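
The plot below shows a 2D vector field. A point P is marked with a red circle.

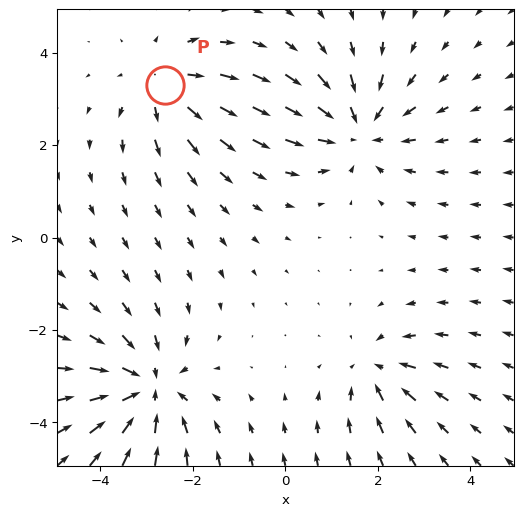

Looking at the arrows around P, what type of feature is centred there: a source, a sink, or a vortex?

source

At P (-2.6, 3.3) the arrows spread outward. Divergence about +4, curl ≈0 — positive divergence with near-zero curl is a source.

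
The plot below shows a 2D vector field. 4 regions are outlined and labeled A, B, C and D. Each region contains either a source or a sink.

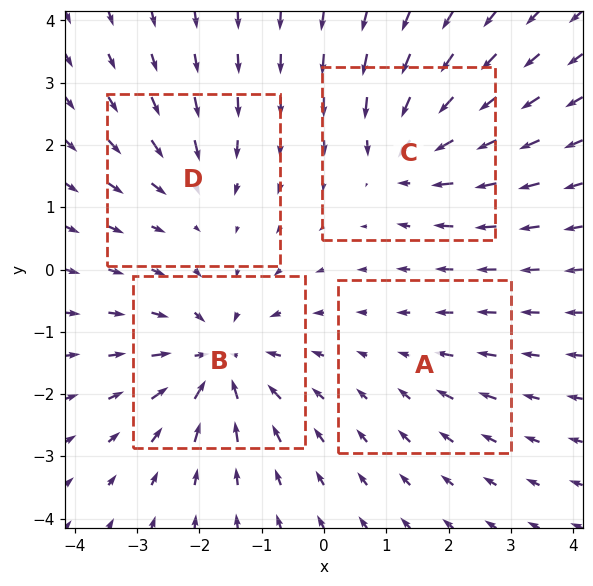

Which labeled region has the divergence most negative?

B

Divergence at each region's feature centre — A: about -2, B: about -8, C: about -6, D: about -4. Region B is most negative.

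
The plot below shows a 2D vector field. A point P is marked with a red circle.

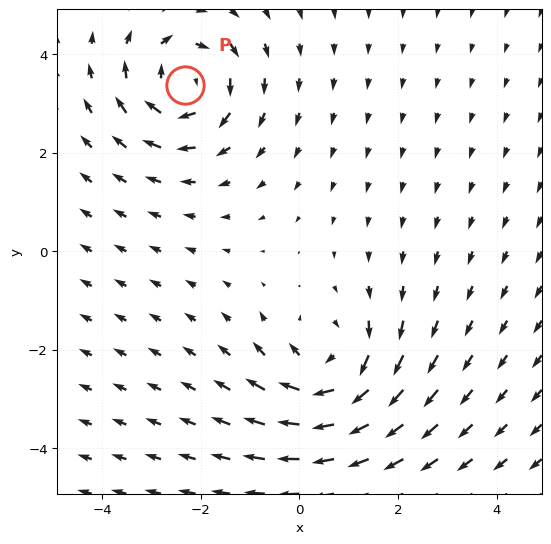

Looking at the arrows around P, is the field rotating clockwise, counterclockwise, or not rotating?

clockwise

Near P at (-2.3, 3.4) the arrows circulate clockwise. The curl (z-component) there is about -4; negative curl means clockwise rotation.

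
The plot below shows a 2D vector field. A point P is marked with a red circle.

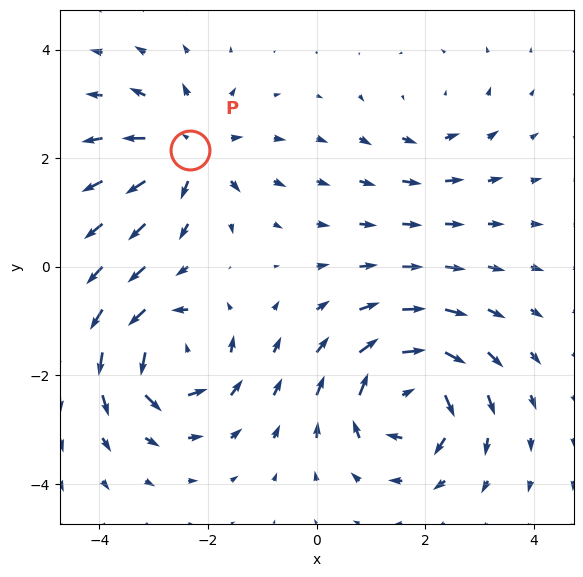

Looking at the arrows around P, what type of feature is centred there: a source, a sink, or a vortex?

At P (-2.3, 2.1) the arrows spread outward. Divergence about +5, curl ≈0 — positive divergence with near-zero curl is a source.

source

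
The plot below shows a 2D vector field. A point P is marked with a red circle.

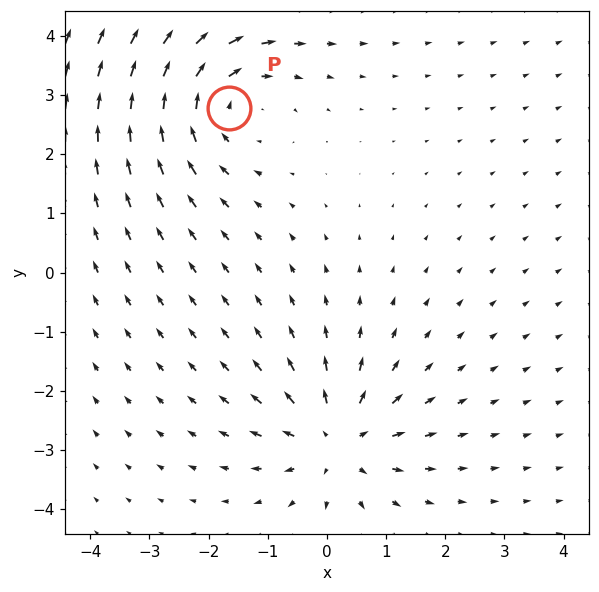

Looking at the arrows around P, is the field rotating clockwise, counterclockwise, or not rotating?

Near P at (-1.7, 2.8) the arrows circulate clockwise. The curl (z-component) there is about -4; negative curl means clockwise rotation.

clockwise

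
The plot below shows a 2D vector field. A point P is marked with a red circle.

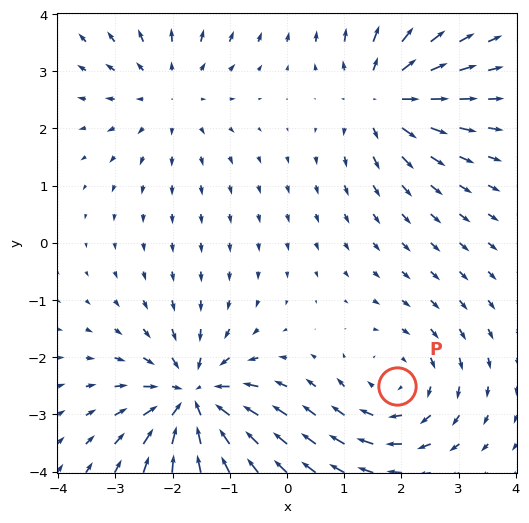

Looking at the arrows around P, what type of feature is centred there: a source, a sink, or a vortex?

vortex

At P (1.9, -2.5) the arrows circulate clockwise. Divergence ≈0, curl about -4 — near-zero divergence with nonzero curl is a vortex.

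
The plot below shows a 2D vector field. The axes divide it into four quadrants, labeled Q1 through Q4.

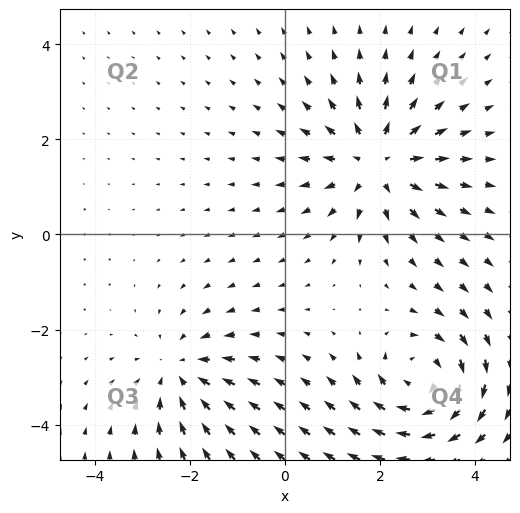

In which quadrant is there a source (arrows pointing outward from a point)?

The source sits at approximately (1.9, 1.5), which lies in quadrant Q1. The divergence there is about +4, positive as expected for a source.

Q1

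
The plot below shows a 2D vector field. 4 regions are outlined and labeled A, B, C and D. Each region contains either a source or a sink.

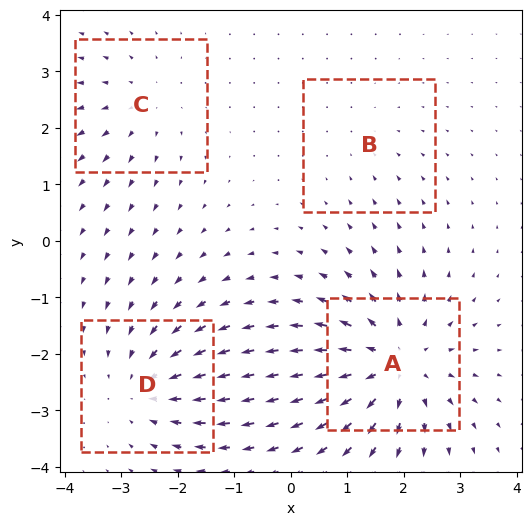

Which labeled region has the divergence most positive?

Divergence at each region's feature centre — A: about +6, B: about -2, C: about +3, D: about -4. Region A is most positive.

A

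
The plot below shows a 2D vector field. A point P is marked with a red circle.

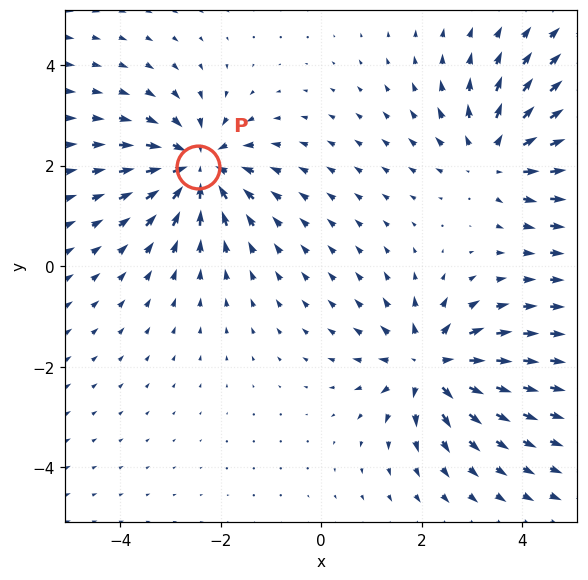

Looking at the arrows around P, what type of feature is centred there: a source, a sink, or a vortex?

sink

At P (-2.5, 2.0) the arrows converge inward. Divergence about -4, curl ≈0 — negative divergence with near-zero curl is a sink.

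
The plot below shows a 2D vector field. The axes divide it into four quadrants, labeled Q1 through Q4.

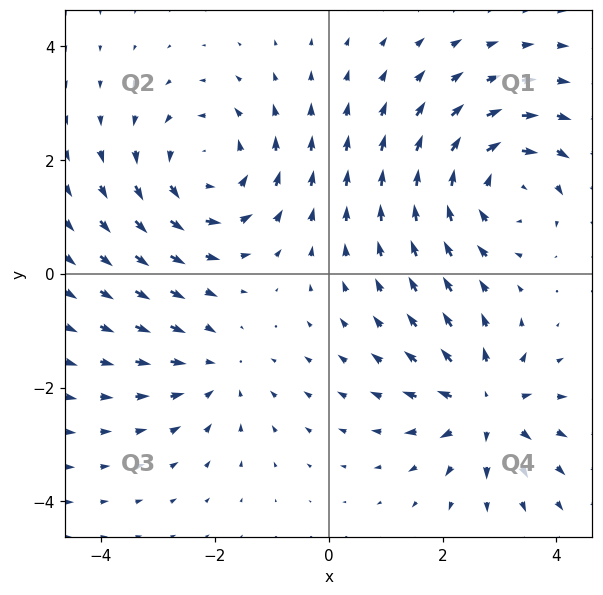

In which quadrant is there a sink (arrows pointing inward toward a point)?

The sink sits at approximately (-2.0, -1.7), which lies in quadrant Q3. The divergence there is about -3, negative as expected for a sink.

Q3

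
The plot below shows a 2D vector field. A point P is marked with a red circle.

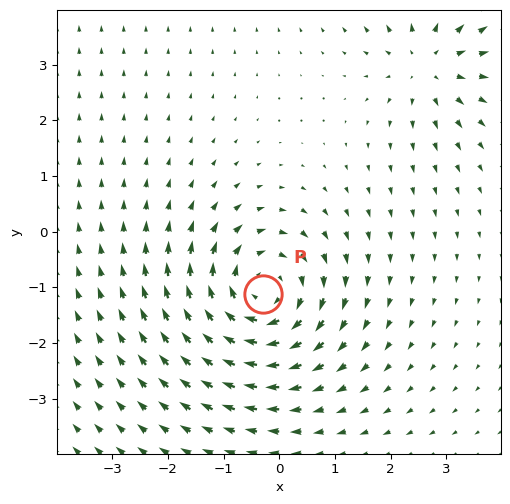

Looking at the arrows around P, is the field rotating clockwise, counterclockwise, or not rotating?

Near P at (-0.3, -1.1) the arrows circulate clockwise. The curl (z-component) there is about -5; negative curl means clockwise rotation.

clockwise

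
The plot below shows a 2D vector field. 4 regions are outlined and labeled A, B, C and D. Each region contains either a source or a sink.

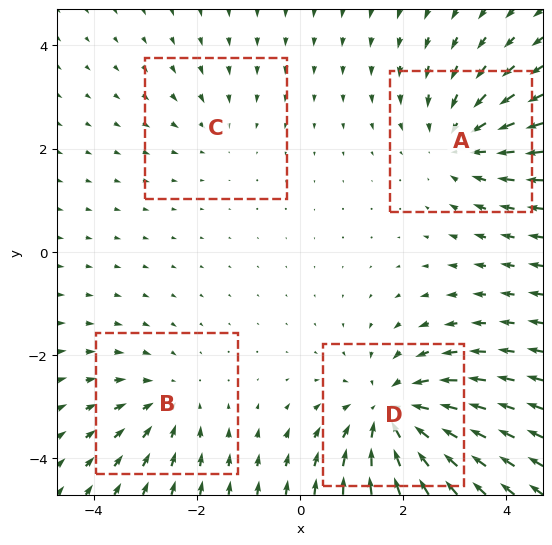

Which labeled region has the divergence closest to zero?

C

Divergence at each region's feature centre — A: about -4, B: about -3, C: about -2, D: about -6. Region C is closest to zero.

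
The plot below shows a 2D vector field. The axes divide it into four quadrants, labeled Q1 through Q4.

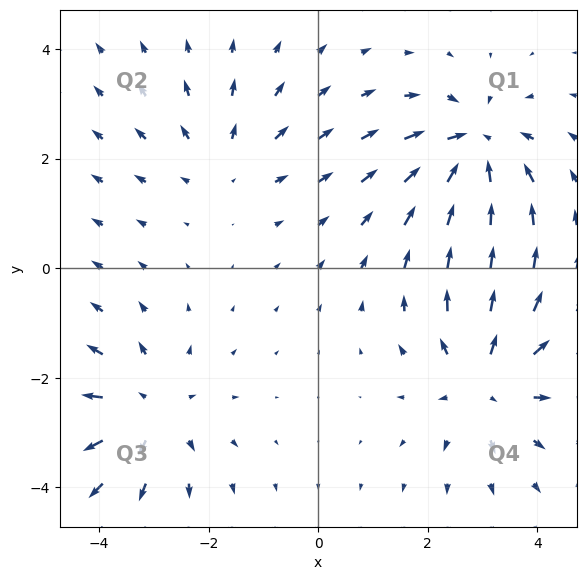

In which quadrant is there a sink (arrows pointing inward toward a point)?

The sink sits at approximately (2.8, 2.2), which lies in quadrant Q1. The divergence there is about -5, negative as expected for a sink.

Q1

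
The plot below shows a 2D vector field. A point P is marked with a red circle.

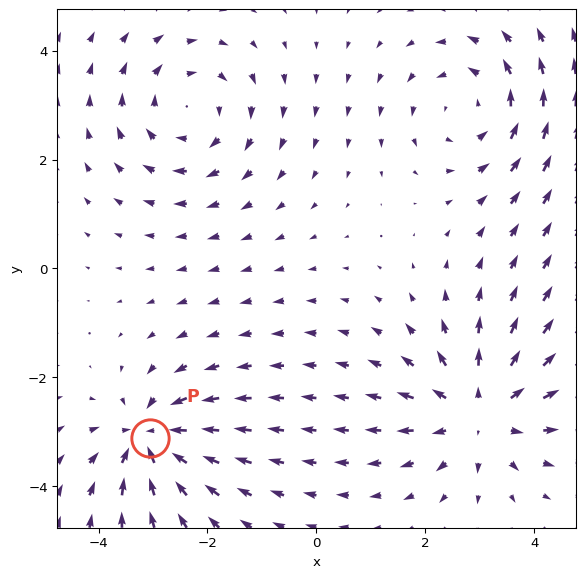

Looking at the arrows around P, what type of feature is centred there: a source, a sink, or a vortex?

sink

At P (-3.1, -3.1) the arrows converge inward. Divergence about -4, curl ≈0 — negative divergence with near-zero curl is a sink.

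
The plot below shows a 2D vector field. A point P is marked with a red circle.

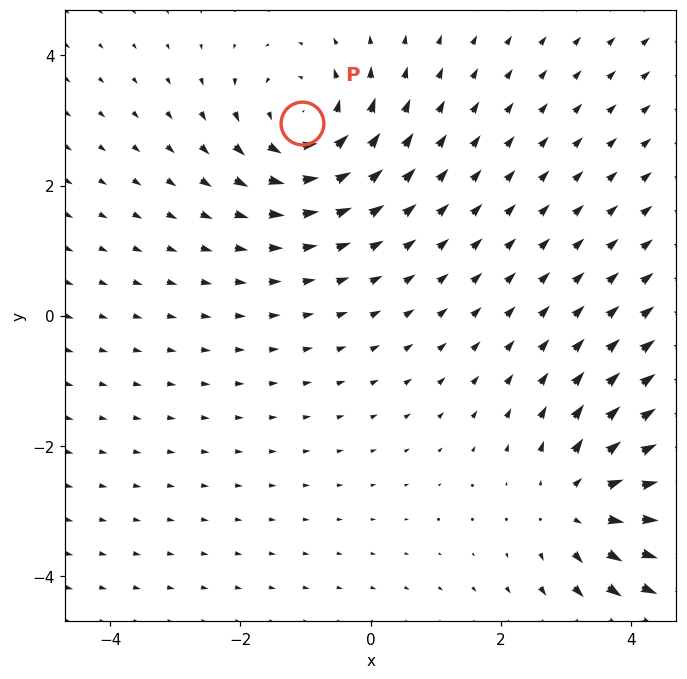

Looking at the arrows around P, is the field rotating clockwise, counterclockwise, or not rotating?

Near P at (-1.1, 3.0) the arrows circulate counterclockwise. The curl (z-component) there is about +4; positive curl means counterclockwise rotation.

counterclockwise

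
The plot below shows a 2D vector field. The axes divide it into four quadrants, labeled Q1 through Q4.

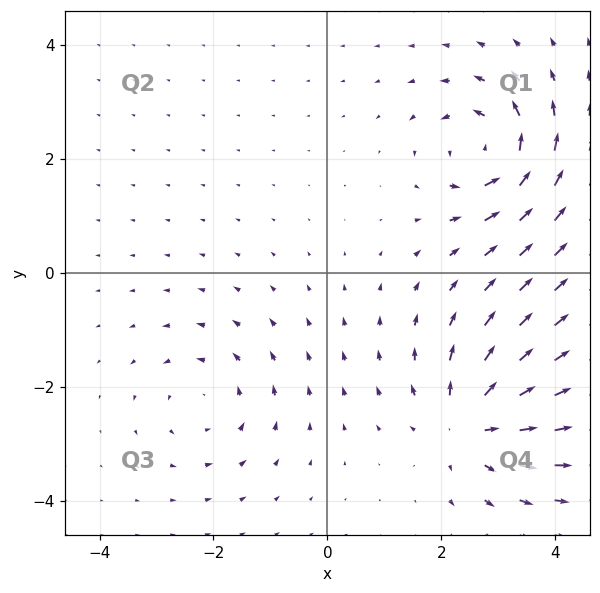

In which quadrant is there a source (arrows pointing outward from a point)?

Q4

The source sits at approximately (2.5, -2.7), which lies in quadrant Q4. The divergence there is about +5, positive as expected for a source.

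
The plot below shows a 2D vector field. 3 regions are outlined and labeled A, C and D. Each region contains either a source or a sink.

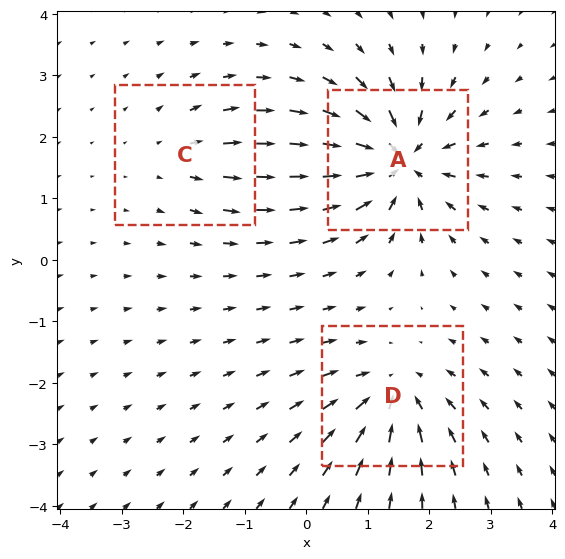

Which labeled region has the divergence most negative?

A

Divergence at each region's feature centre — A: about -6, C: about +2, D: about -4. Region A is most negative.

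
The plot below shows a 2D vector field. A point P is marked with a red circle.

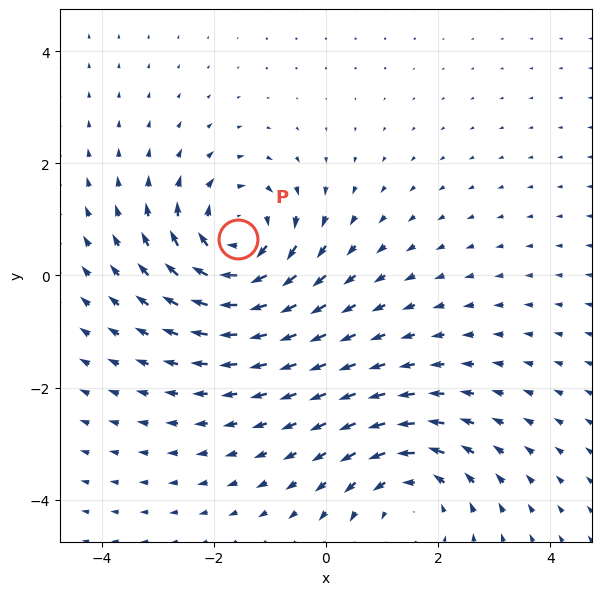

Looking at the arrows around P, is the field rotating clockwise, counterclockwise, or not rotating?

clockwise

Near P at (-1.6, 0.6) the arrows circulate clockwise. The curl (z-component) there is about -4; negative curl means clockwise rotation.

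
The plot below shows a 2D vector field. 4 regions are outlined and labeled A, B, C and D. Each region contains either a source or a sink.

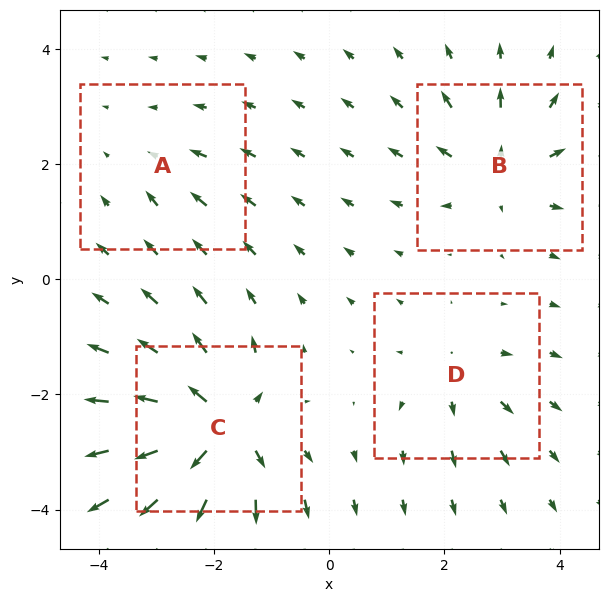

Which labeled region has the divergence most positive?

C

Divergence at each region's feature centre — A: about -2, B: about +5, C: about +9, D: about +4. Region C is most positive.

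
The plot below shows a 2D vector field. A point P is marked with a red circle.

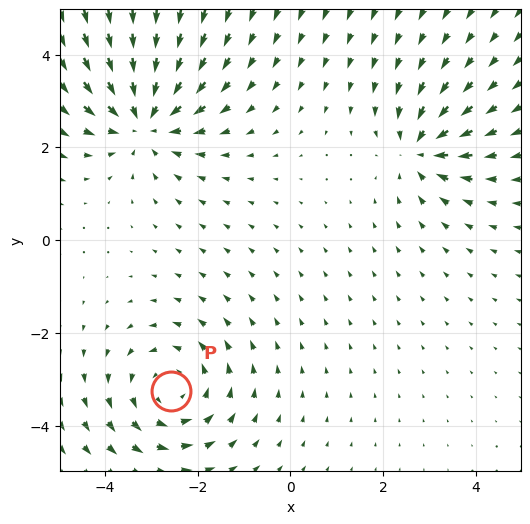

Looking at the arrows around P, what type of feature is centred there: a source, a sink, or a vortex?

vortex

At P (-2.6, -3.2) the arrows circulate counterclockwise. Divergence ≈0, curl about +3 — near-zero divergence with nonzero curl is a vortex.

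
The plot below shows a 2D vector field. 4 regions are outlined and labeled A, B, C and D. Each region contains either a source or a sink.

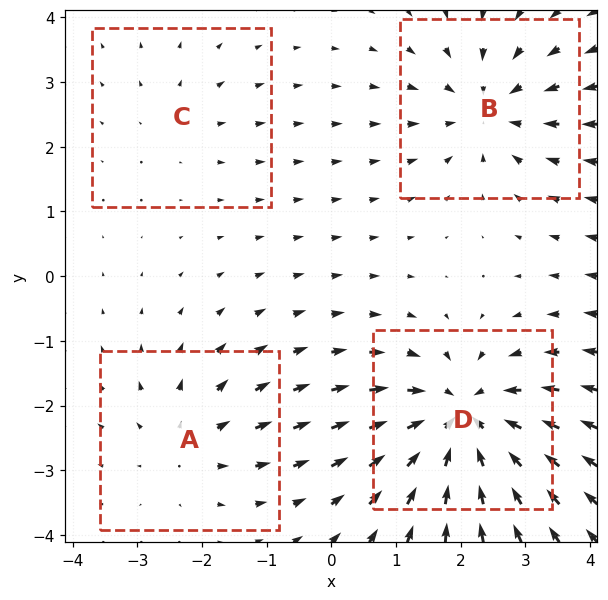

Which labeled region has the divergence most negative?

Divergence at each region's feature centre — A: about +3, B: about -5, C: about +2, D: about -7. Region D is most negative.

D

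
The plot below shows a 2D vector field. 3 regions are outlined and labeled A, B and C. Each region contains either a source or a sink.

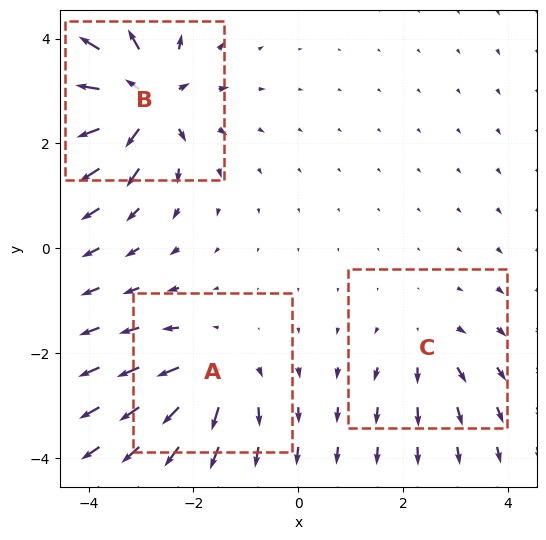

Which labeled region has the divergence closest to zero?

C

Divergence at each region's feature centre — A: about +4, B: about +6, C: about +2. Region C is closest to zero.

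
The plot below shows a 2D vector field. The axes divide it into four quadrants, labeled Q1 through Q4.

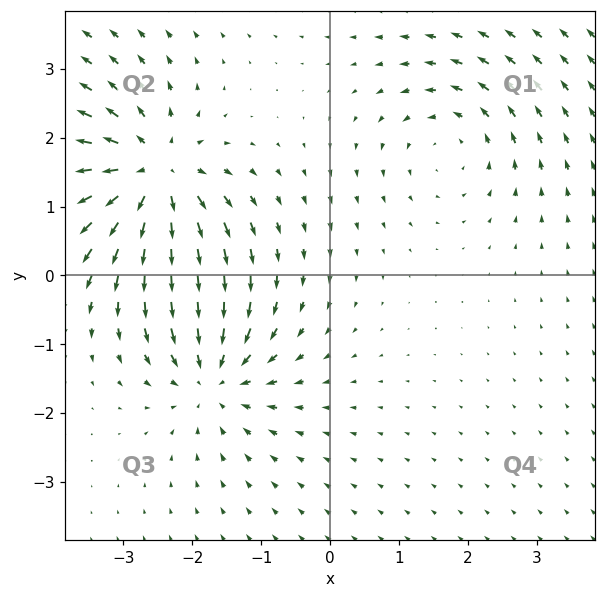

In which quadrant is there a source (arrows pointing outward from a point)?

Q2

The source sits at approximately (-2.6, 1.5), which lies in quadrant Q2. The divergence there is about +6, positive as expected for a source.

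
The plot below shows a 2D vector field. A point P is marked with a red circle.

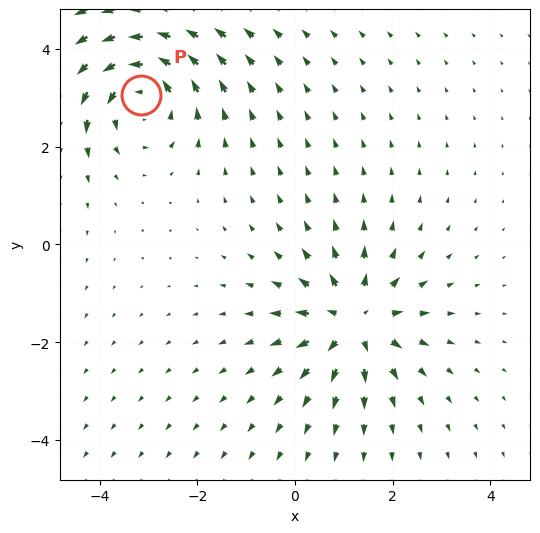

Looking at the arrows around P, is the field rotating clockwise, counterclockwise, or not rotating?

Near P at (-3.2, 3.1) the arrows circulate counterclockwise. The curl (z-component) there is about +3; positive curl means counterclockwise rotation.

counterclockwise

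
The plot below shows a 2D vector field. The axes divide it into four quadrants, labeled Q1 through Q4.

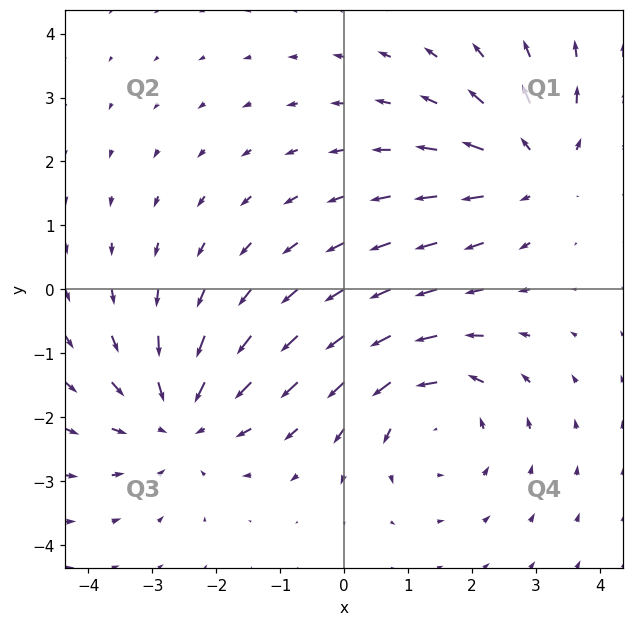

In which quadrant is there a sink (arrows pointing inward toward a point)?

Q3

The sink sits at approximately (-2.6, -2.0), which lies in quadrant Q3. The divergence there is about -3, negative as expected for a sink.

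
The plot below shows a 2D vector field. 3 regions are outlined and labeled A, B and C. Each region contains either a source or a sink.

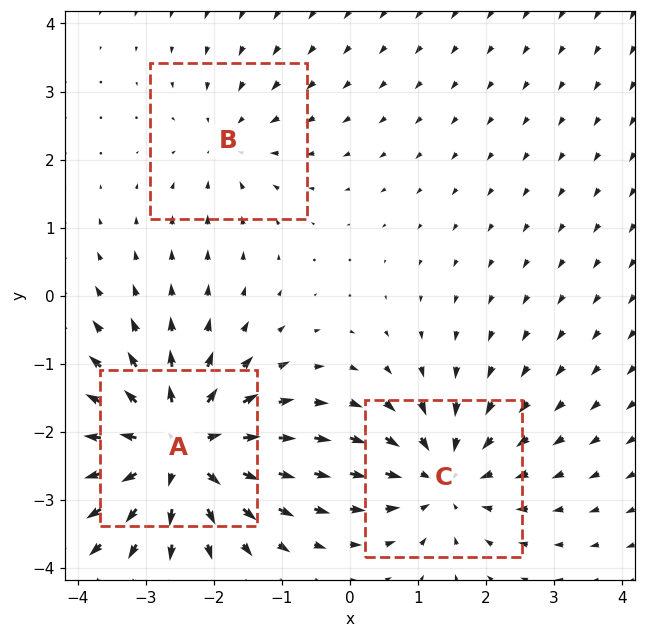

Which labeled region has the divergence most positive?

A

Divergence at each region's feature centre — A: about +5, B: about -2, C: about -4. Region A is most positive.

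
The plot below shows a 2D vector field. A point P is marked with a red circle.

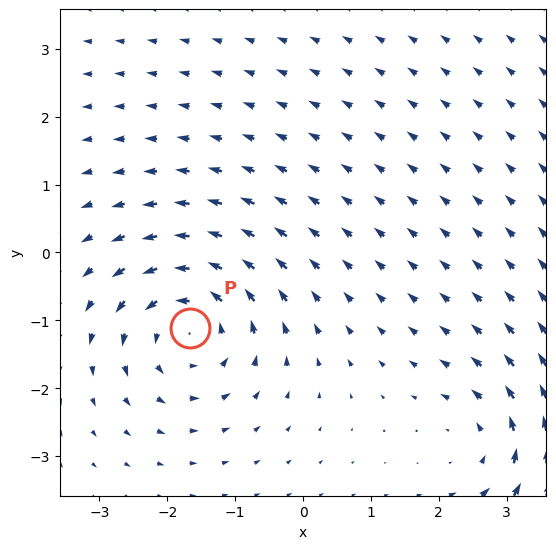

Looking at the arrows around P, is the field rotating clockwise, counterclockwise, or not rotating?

counterclockwise

Near P at (-1.7, -1.1) the arrows circulate counterclockwise. The curl (z-component) there is about +5; positive curl means counterclockwise rotation.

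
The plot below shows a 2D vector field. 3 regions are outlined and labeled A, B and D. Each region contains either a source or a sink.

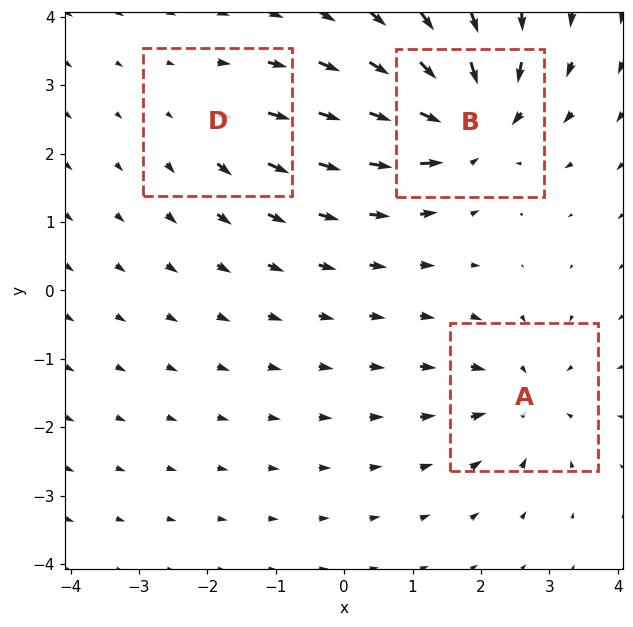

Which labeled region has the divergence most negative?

B

Divergence at each region's feature centre — A: about -4, B: about -6, D: about +2. Region B is most negative.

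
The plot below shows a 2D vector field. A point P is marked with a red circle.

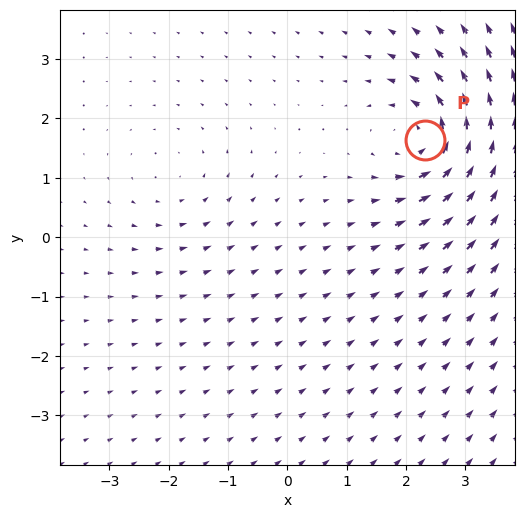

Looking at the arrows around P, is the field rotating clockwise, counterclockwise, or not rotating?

counterclockwise

Near P at (2.3, 1.6) the arrows circulate counterclockwise. The curl (z-component) there is about +6; positive curl means counterclockwise rotation.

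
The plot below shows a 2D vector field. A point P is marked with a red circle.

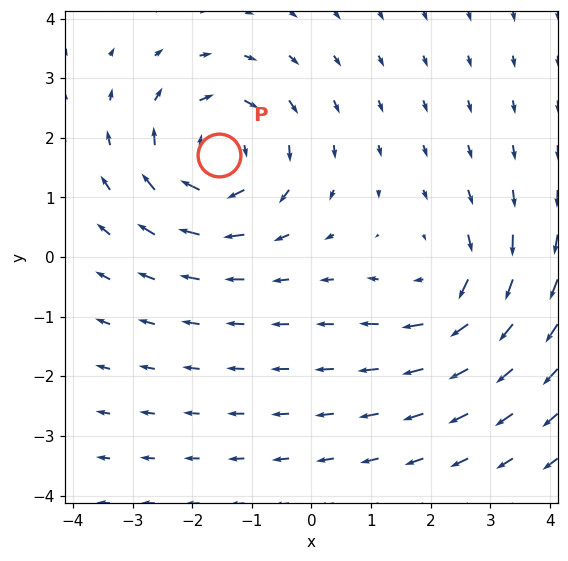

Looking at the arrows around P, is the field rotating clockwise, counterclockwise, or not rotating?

clockwise

Near P at (-1.6, 1.7) the arrows circulate clockwise. The curl (z-component) there is about -4; negative curl means clockwise rotation.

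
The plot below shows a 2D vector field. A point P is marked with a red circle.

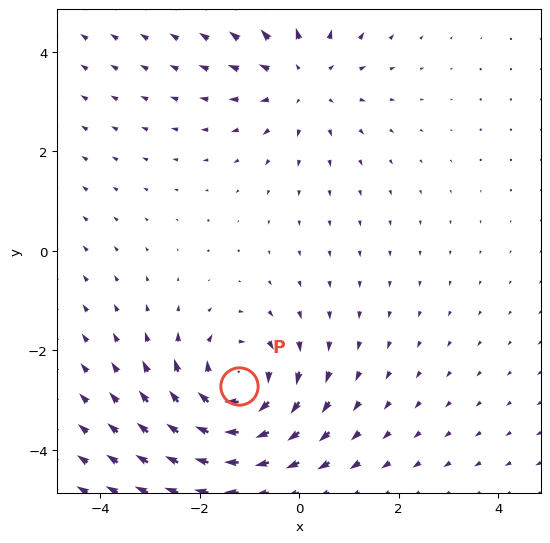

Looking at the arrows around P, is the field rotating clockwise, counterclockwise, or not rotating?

Near P at (-1.2, -2.7) the arrows circulate clockwise. The curl (z-component) there is about -5; negative curl means clockwise rotation.

clockwise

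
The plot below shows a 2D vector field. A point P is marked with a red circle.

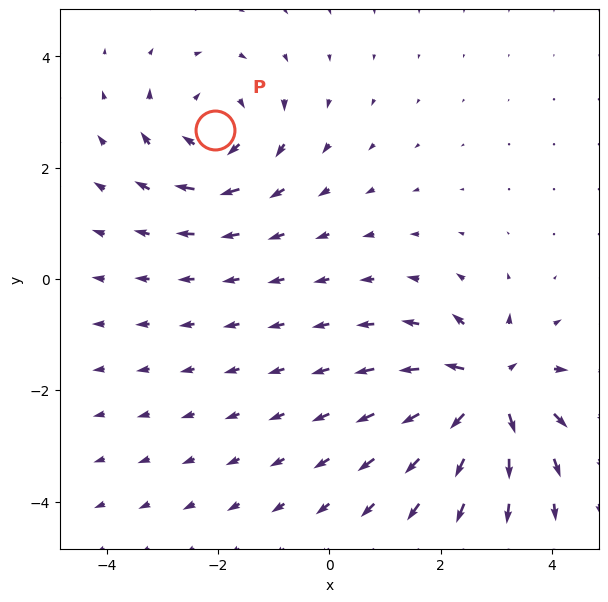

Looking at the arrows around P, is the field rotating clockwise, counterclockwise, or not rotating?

Near P at (-2.1, 2.7) the arrows circulate clockwise. The curl (z-component) there is about -4; negative curl means clockwise rotation.

clockwise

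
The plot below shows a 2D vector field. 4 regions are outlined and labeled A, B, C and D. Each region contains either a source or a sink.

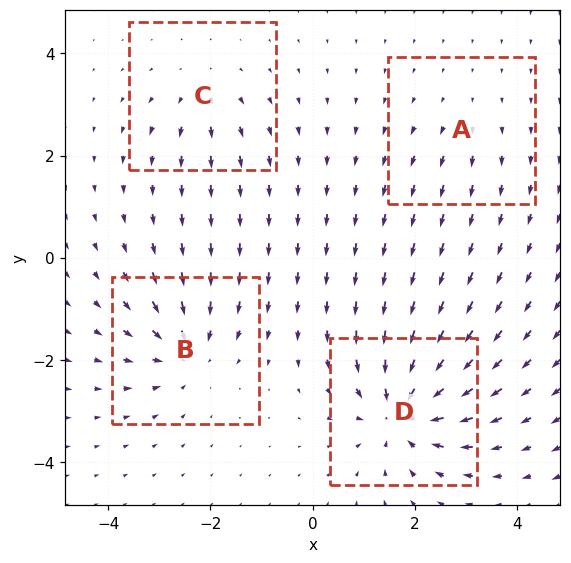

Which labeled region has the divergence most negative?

Divergence at each region's feature centre — A: about +2, B: about -6, C: about +4, D: about -8. Region D is most negative.

D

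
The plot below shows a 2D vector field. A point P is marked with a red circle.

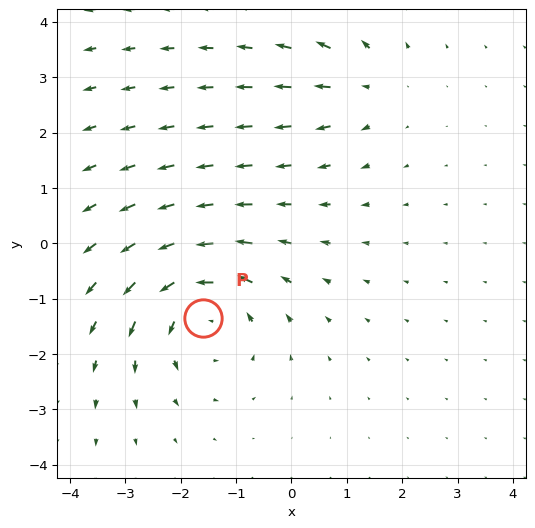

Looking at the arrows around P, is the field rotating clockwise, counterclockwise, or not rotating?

Near P at (-1.6, -1.3) the arrows circulate counterclockwise. The curl (z-component) there is about +4; positive curl means counterclockwise rotation.

counterclockwise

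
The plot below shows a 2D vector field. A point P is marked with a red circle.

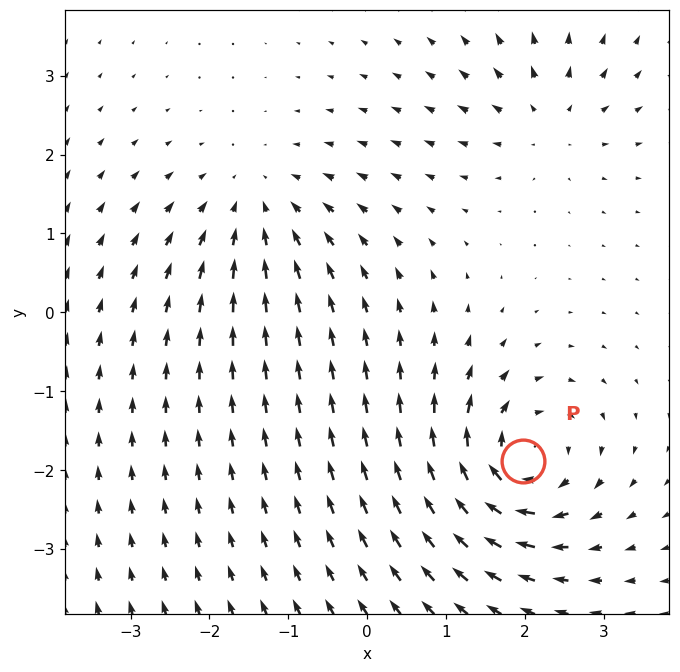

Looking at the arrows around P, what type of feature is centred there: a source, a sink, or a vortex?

At P (2.0, -1.9) the arrows circulate clockwise. Divergence ≈0, curl about -7 — near-zero divergence with nonzero curl is a vortex.

vortex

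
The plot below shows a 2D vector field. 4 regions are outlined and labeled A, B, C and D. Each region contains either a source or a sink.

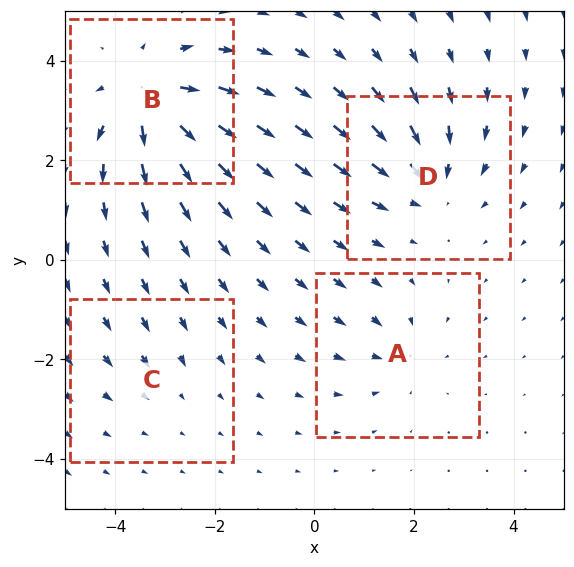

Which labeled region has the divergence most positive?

Divergence at each region's feature centre — A: about -3, B: about +7, C: about -2, D: about -5. Region B is most positive.

B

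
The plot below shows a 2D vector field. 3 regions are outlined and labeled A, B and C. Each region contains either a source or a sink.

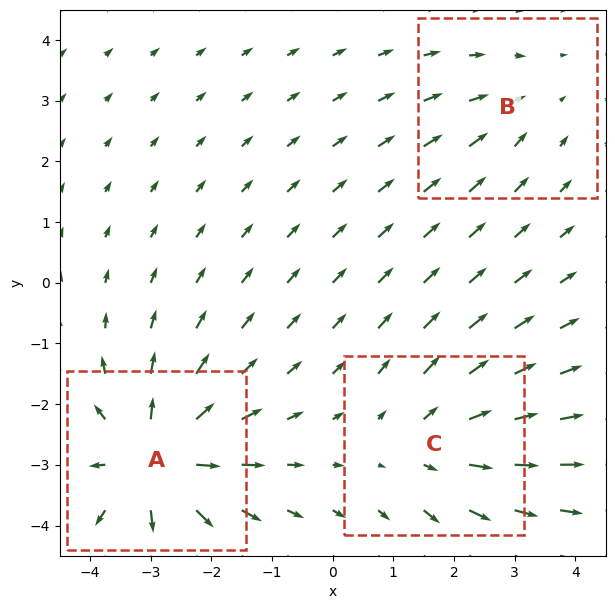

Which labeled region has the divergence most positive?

A

Divergence at each region's feature centre — A: about +5, B: about -2, C: about +3. Region A is most positive.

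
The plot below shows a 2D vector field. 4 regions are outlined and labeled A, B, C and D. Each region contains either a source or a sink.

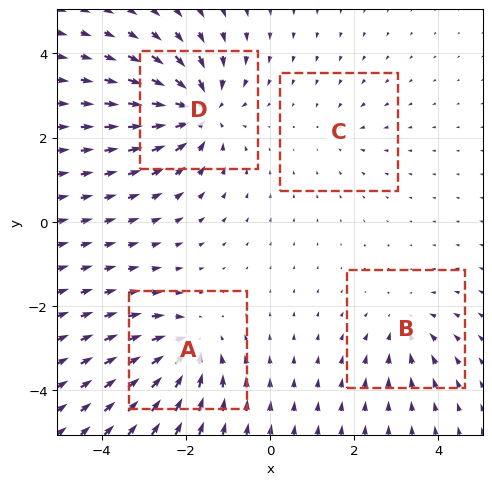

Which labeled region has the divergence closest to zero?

Divergence at each region's feature centre — A: about -5, B: about -3, C: about -2, D: about -7. Region C is closest to zero.

C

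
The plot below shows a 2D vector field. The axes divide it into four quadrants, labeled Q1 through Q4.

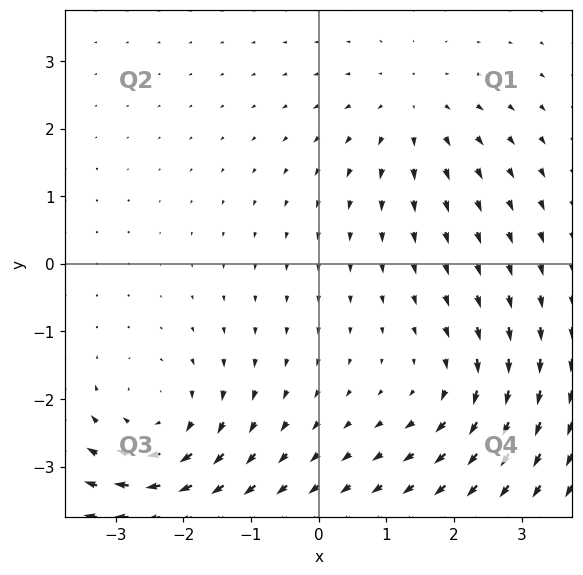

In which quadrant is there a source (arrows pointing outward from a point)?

Q1

The source sits at approximately (1.4, 2.3), which lies in quadrant Q1. The divergence there is about +3, positive as expected for a source.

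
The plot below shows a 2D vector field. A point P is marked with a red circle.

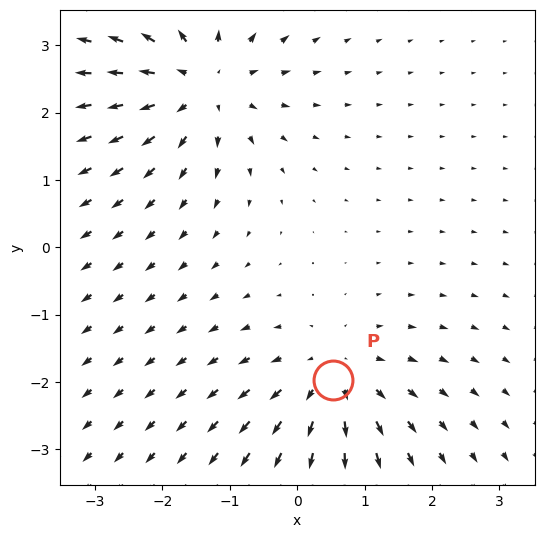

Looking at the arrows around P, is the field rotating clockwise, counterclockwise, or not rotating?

Near P at (0.5, -2.0) the arrows show no circulation. The curl there is ≈0.

not rotating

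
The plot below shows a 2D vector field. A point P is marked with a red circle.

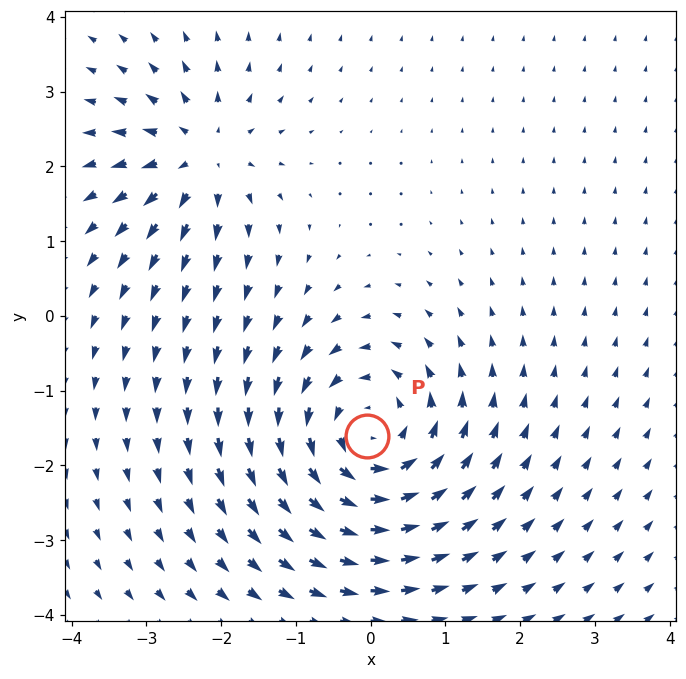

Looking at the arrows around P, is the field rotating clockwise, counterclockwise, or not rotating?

Near P at (-0.0, -1.6) the arrows circulate counterclockwise. The curl (z-component) there is about +4; positive curl means counterclockwise rotation.

counterclockwise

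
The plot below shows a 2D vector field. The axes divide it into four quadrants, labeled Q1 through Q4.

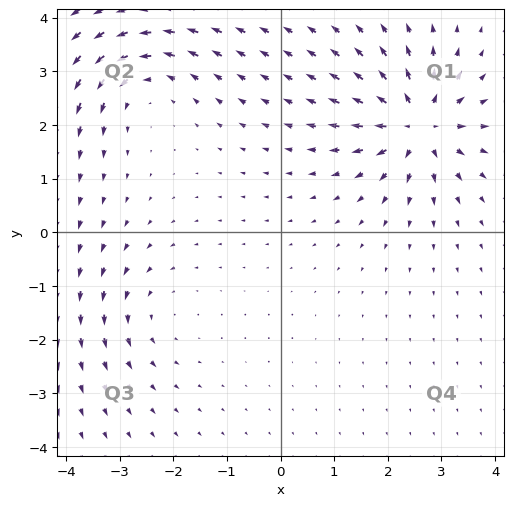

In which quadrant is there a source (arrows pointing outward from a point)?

The source sits at approximately (2.6, 2.0), which lies in quadrant Q1. The divergence there is about +6, positive as expected for a source.

Q1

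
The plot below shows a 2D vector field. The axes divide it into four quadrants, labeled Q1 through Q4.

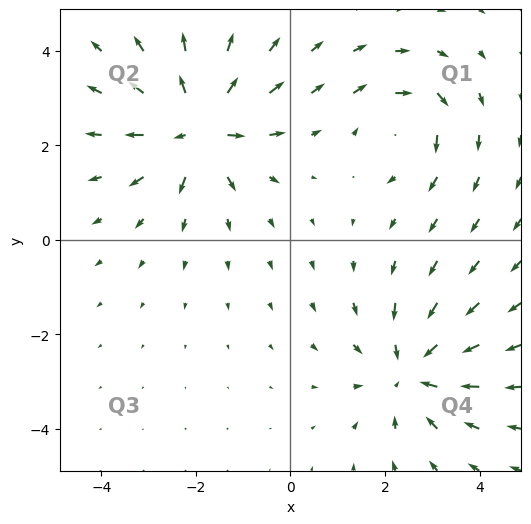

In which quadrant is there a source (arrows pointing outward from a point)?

The source sits at approximately (-2.0, 2.4), which lies in quadrant Q2. The divergence there is about +5, positive as expected for a source.

Q2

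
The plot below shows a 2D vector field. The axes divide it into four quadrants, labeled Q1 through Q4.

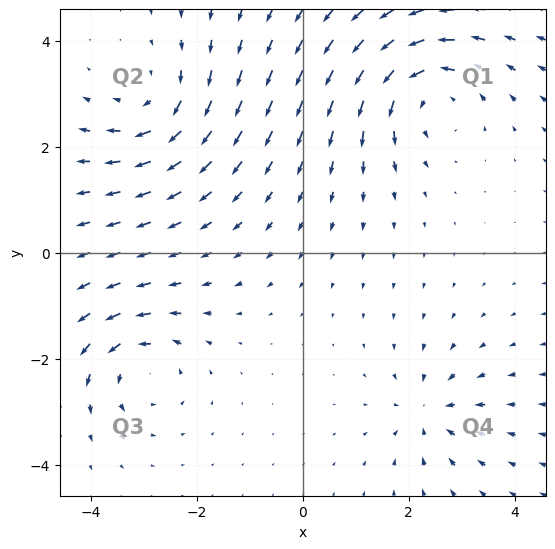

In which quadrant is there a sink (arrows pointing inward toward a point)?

The sink sits at approximately (2.4, -3.0), which lies in quadrant Q4. The divergence there is about -4, negative as expected for a sink.

Q4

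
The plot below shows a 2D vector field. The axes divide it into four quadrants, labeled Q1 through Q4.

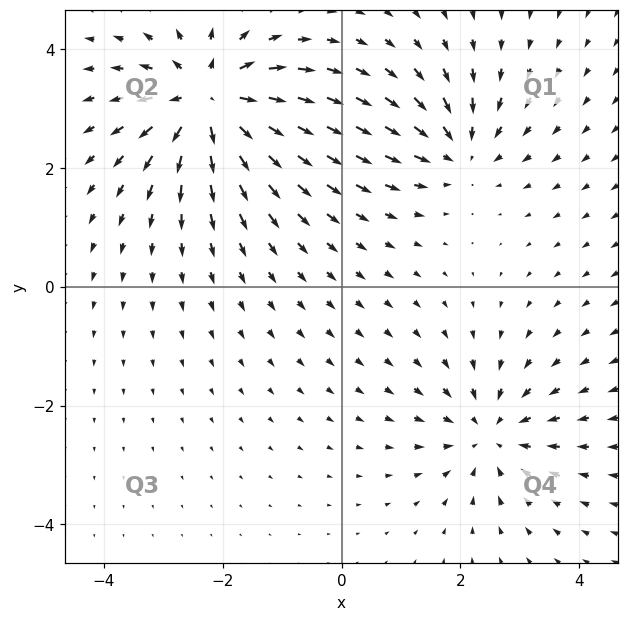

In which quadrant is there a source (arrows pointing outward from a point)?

The source sits at approximately (-2.2, 3.1), which lies in quadrant Q2. The divergence there is about +6, positive as expected for a source.

Q2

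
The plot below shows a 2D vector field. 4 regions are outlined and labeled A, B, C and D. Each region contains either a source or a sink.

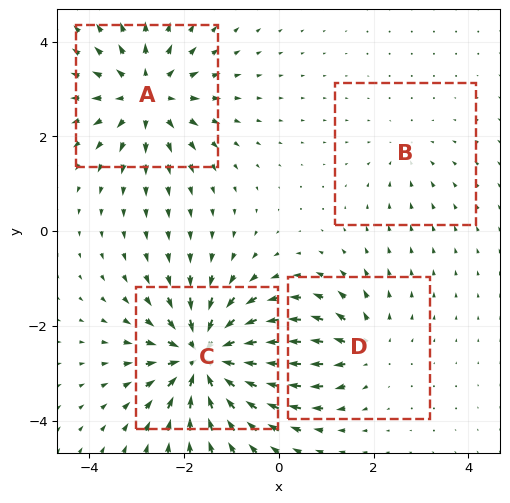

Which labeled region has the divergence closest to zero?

B

Divergence at each region's feature centre — A: about +5, B: about -2, C: about -8, D: about +4. Region B is closest to zero.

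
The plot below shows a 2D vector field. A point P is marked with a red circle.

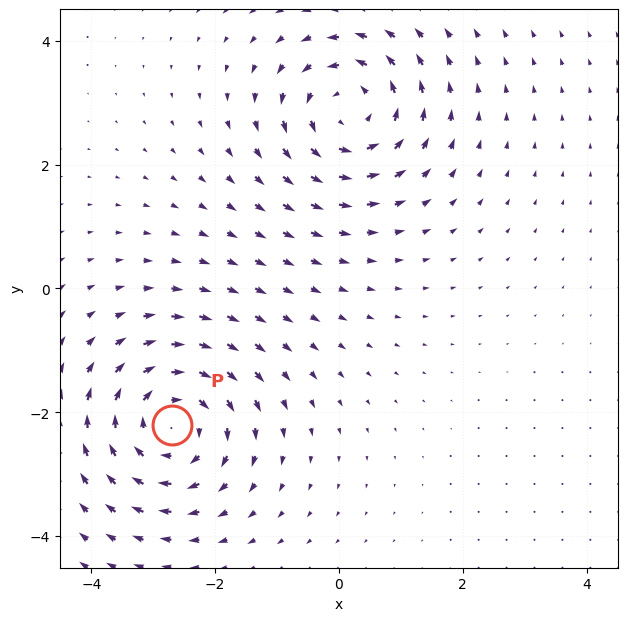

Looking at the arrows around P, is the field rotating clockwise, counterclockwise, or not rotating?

Near P at (-2.7, -2.2) the arrows circulate clockwise. The curl (z-component) there is about -5; negative curl means clockwise rotation.

clockwise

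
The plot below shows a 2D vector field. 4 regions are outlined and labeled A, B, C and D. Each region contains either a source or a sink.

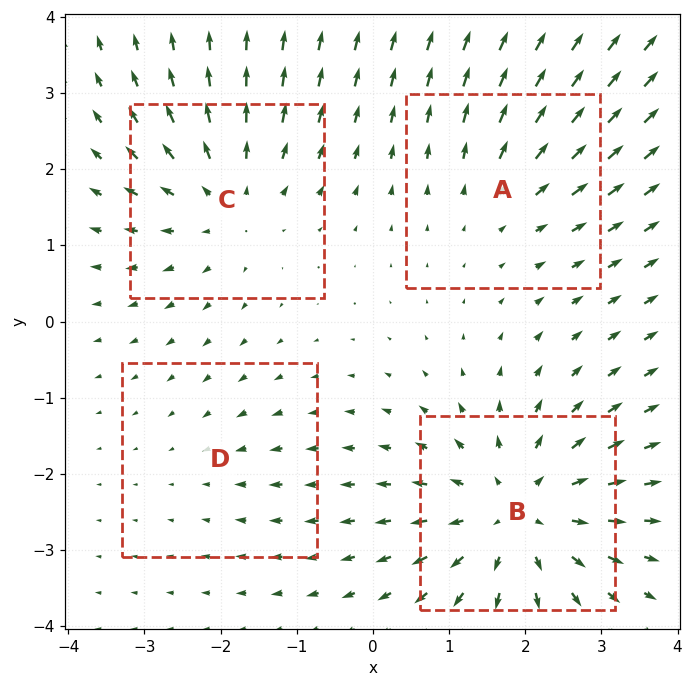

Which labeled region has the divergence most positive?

B

Divergence at each region's feature centre — A: about +3, B: about +6, C: about +4, D: about -2. Region B is most positive.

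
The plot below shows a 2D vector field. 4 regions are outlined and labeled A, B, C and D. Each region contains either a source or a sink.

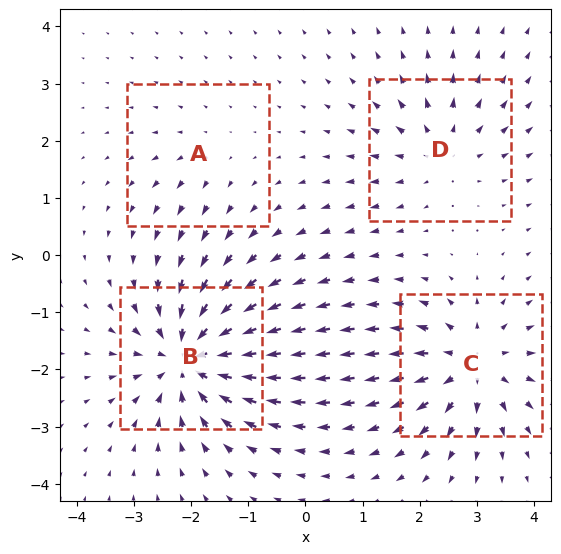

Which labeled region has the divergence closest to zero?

A

Divergence at each region's feature centre — A: about +2, B: about -8, C: about +6, D: about +4. Region A is closest to zero.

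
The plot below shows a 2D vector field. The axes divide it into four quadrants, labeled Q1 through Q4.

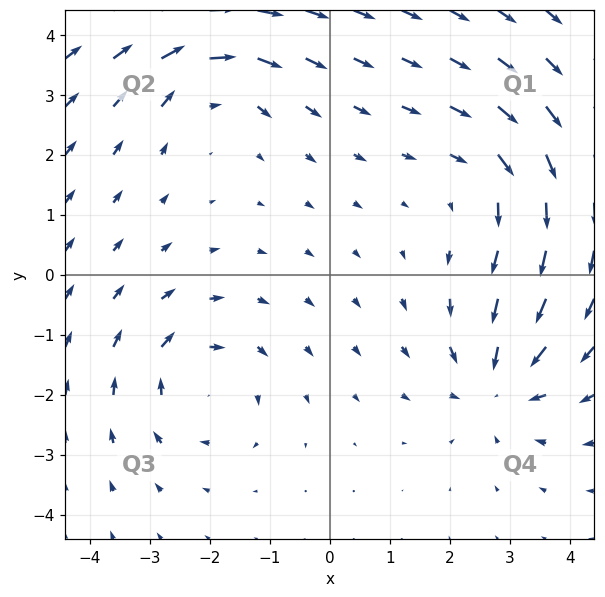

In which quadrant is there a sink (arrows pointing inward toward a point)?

The sink sits at approximately (2.8, -1.8), which lies in quadrant Q4. The divergence there is about -5, negative as expected for a sink.

Q4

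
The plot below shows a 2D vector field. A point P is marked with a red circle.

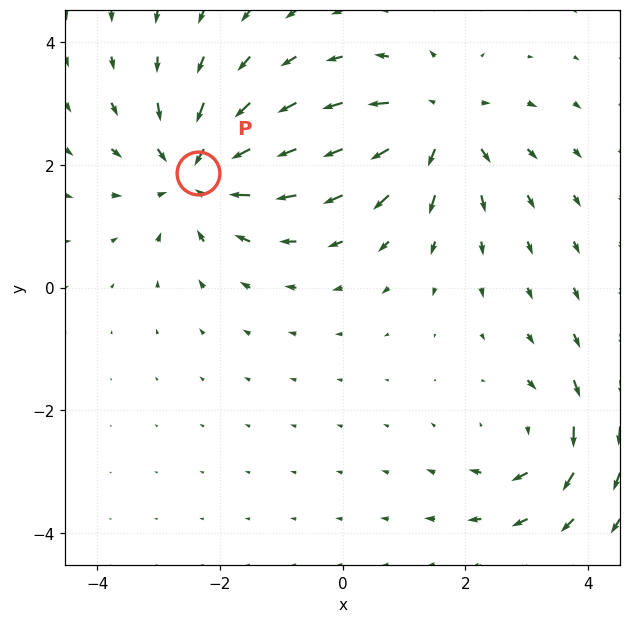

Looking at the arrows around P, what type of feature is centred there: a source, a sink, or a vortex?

At P (-2.4, 1.9) the arrows converge inward. Divergence about -4, curl ≈0 — negative divergence with near-zero curl is a sink.

sink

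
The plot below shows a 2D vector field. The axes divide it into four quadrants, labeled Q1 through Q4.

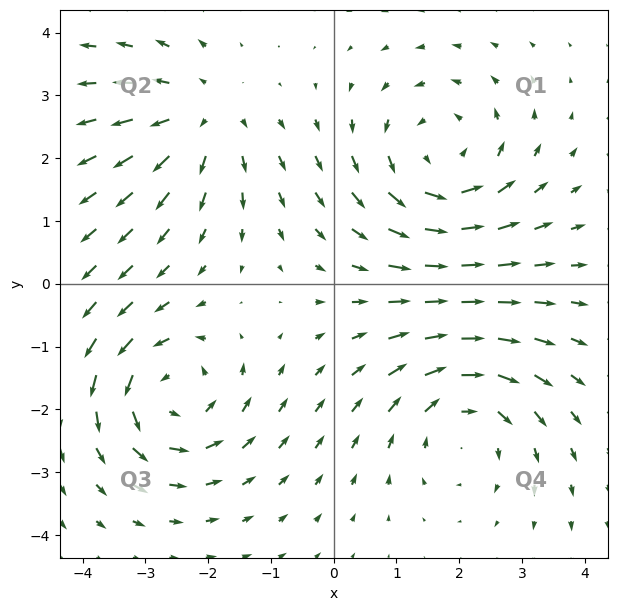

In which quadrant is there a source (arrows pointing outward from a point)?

Q2

The source sits at approximately (-2.1, 2.7), which lies in quadrant Q2. The divergence there is about +3, positive as expected for a source.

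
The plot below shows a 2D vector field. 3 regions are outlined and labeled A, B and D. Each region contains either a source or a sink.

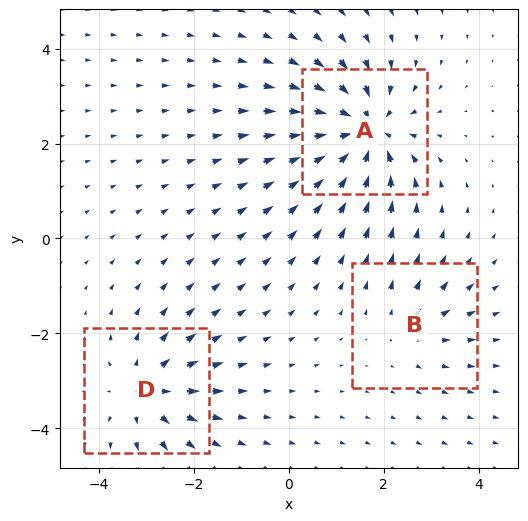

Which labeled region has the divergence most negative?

A

Divergence at each region's feature centre — A: about -6, B: about +2, D: about +4. Region A is most negative.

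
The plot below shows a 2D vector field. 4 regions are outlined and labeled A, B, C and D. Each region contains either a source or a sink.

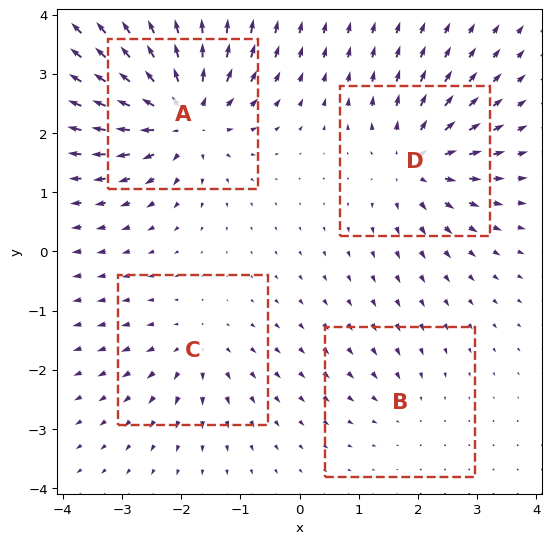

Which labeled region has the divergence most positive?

A

Divergence at each region's feature centre — A: about +8, B: about -2, C: about +4, D: about +6. Region A is most positive.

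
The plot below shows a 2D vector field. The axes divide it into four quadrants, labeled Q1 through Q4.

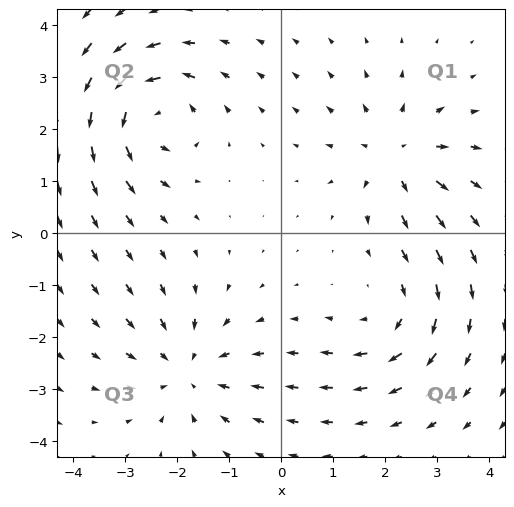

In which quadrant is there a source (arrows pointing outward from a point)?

The source sits at approximately (2.2, 1.5), which lies in quadrant Q1. The divergence there is about +5, positive as expected for a source.

Q1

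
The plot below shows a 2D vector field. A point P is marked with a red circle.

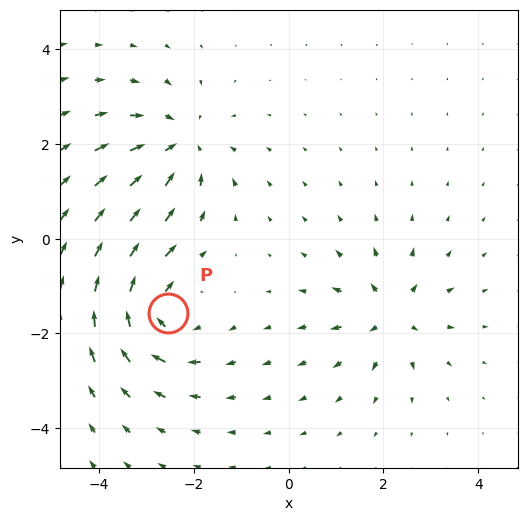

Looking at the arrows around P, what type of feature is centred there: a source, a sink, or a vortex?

At P (-2.6, -1.6) the arrows circulate clockwise. Divergence ≈0, curl about -5 — near-zero divergence with nonzero curl is a vortex.

vortex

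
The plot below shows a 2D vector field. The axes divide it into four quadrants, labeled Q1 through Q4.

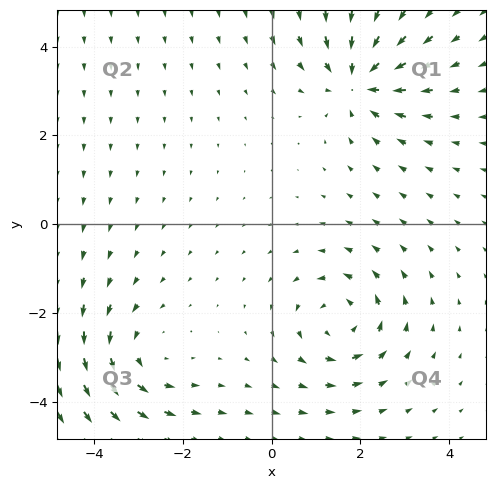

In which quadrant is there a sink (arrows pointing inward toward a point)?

The sink sits at approximately (2.0, 3.2), which lies in quadrant Q1. The divergence there is about -6, negative as expected for a sink.

Q1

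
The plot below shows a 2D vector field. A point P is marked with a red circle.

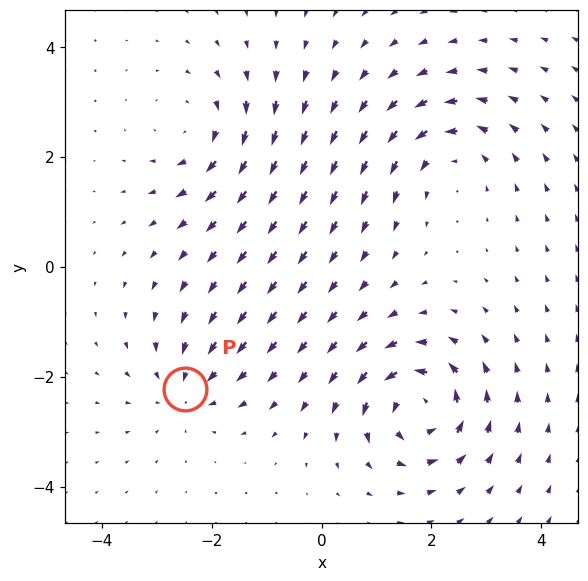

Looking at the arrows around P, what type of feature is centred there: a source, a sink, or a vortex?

sink

At P (-2.5, -2.2) the arrows converge inward. Divergence about -3, curl ≈0 — negative divergence with near-zero curl is a sink.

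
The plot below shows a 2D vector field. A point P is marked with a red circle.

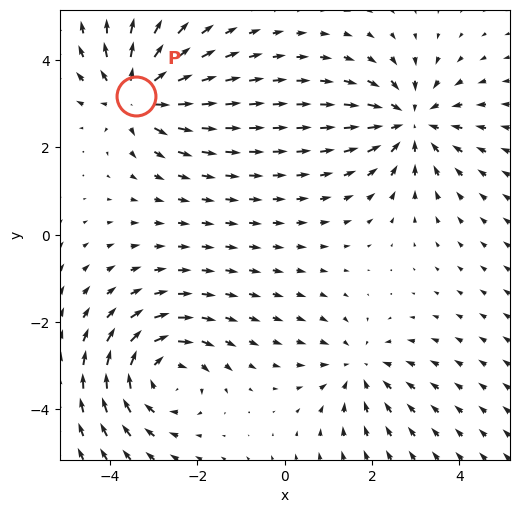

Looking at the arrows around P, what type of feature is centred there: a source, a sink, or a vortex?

At P (-3.4, 3.2) the arrows spread outward. Divergence about +5, curl ≈0 — positive divergence with near-zero curl is a source.

source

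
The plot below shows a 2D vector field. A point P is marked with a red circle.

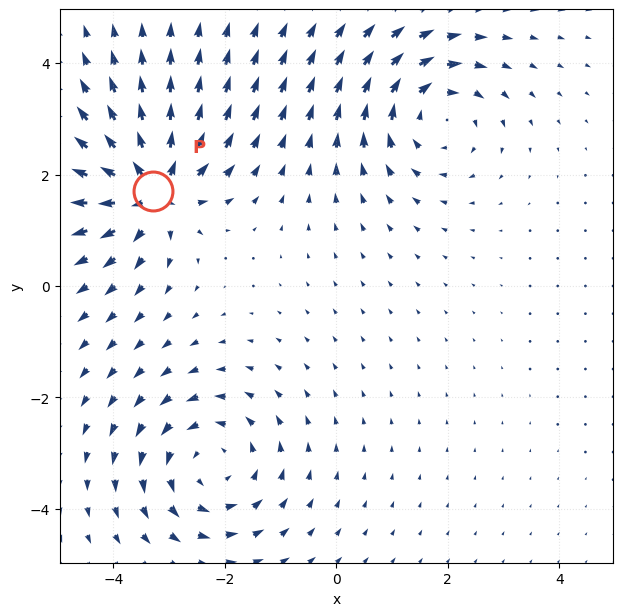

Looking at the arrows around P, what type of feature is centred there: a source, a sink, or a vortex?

At P (-3.3, 1.7) the arrows spread outward. Divergence about +6, curl ≈0 — positive divergence with near-zero curl is a source.

source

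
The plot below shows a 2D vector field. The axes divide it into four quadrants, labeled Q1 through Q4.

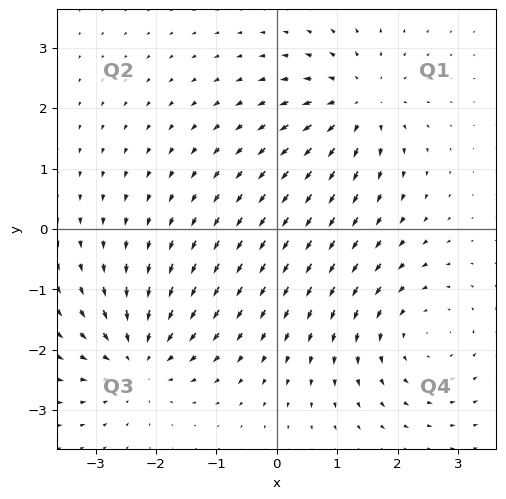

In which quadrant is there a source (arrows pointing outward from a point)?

The source sits at approximately (1.4, 2.1), which lies in quadrant Q1. The divergence there is about +4, positive as expected for a source.

Q1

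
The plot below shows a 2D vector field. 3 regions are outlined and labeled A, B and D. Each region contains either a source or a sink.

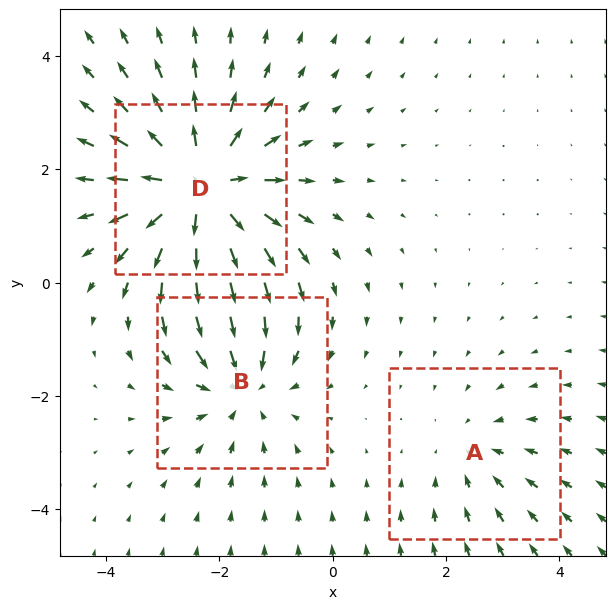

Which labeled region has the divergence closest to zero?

Divergence at each region's feature centre — A: about -2, B: about -3, D: about +4. Region A is closest to zero.

A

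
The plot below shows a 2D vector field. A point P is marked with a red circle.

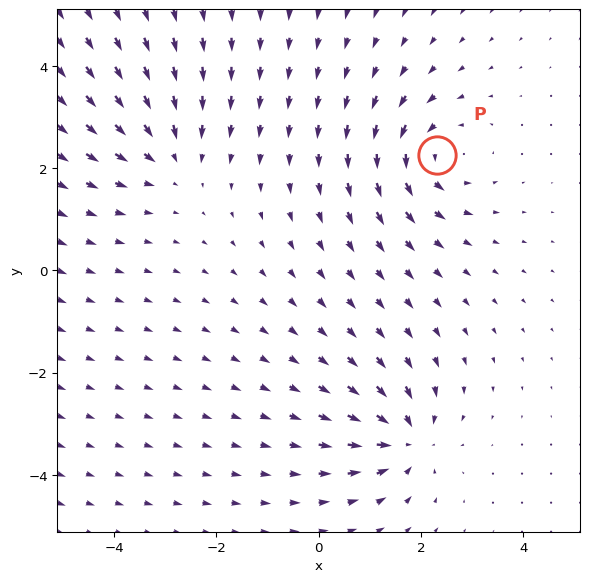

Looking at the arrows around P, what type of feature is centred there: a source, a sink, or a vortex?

vortex

At P (2.3, 2.2) the arrows circulate counterclockwise. Divergence ≈0, curl about +5 — near-zero divergence with nonzero curl is a vortex.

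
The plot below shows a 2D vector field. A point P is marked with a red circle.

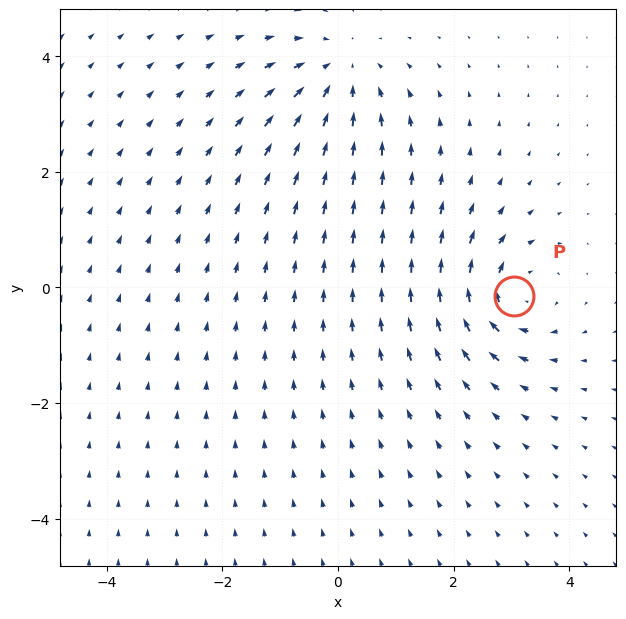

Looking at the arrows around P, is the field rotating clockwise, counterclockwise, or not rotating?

Near P at (3.0, -0.1) the arrows circulate clockwise. The curl (z-component) there is about -5; negative curl means clockwise rotation.

clockwise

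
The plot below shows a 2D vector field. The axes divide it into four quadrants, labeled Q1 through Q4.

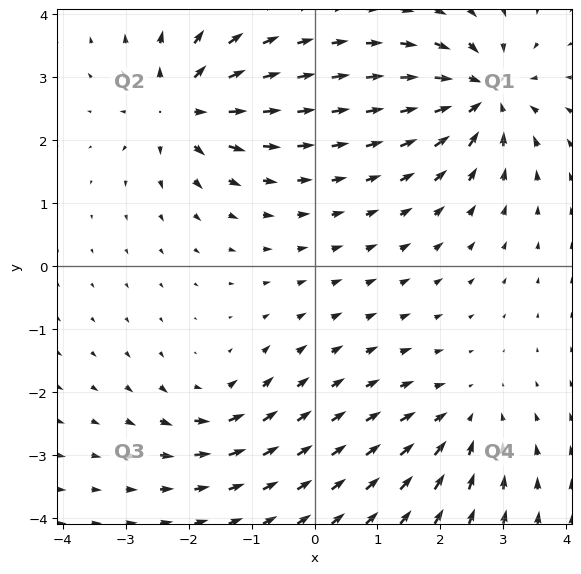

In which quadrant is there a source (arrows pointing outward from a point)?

Q2

The source sits at approximately (-2.1, 2.5), which lies in quadrant Q2. The divergence there is about +6, positive as expected for a source.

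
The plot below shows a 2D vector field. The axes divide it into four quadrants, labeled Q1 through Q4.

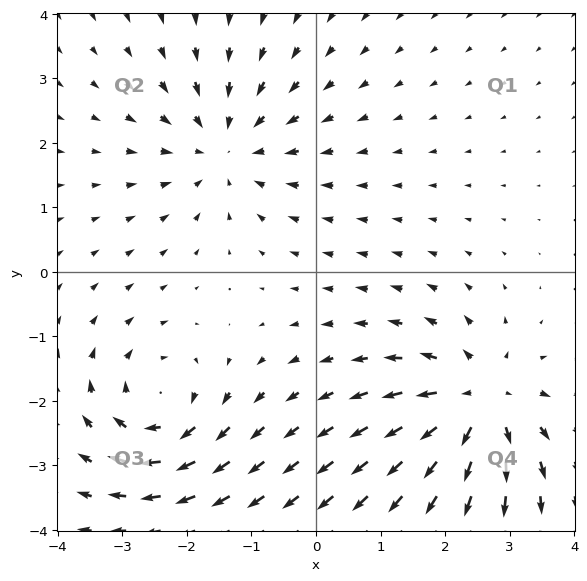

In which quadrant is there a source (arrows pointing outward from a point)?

The source sits at approximately (2.5, -2.0), which lies in quadrant Q4. The divergence there is about +4, positive as expected for a source.

Q4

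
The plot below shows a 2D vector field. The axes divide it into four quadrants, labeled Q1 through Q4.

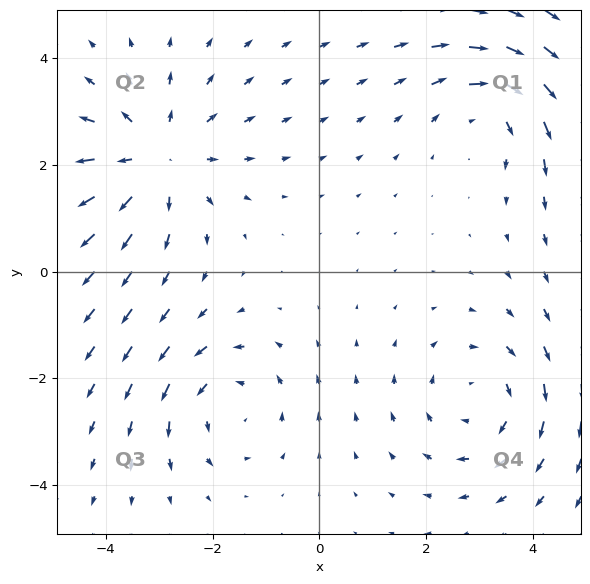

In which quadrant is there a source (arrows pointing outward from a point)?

Q2

The source sits at approximately (-3.1, 2.1), which lies in quadrant Q2. The divergence there is about +4, positive as expected for a source.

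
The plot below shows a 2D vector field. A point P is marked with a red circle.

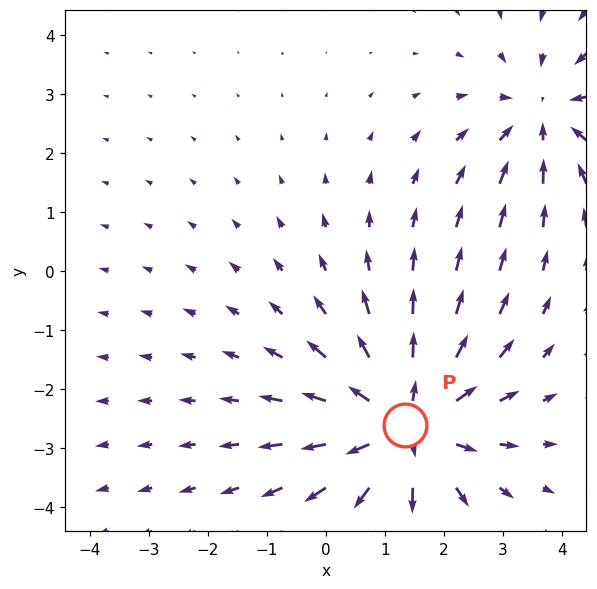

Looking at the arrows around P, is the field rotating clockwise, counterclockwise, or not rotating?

not rotating

Near P at (1.3, -2.6) the arrows show no circulation. The curl there is ≈0.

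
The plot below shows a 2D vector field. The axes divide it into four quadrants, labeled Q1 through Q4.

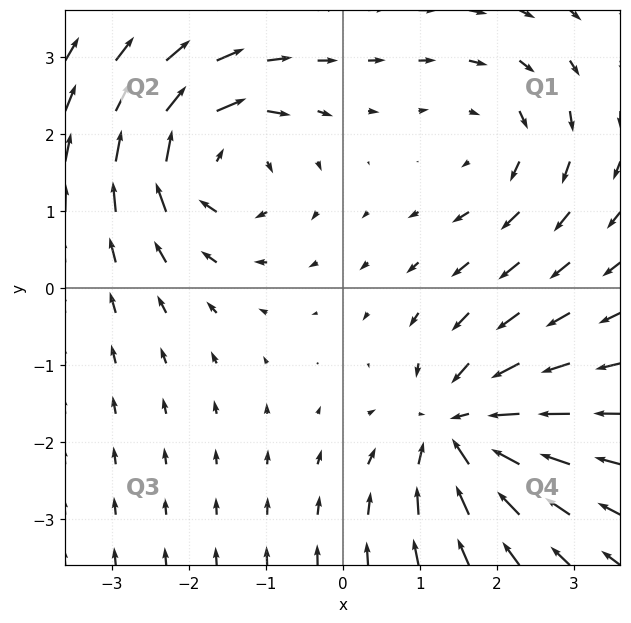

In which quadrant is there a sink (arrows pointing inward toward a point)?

Q4

The sink sits at approximately (1.5, -1.8), which lies in quadrant Q4. The divergence there is about -5, negative as expected for a sink.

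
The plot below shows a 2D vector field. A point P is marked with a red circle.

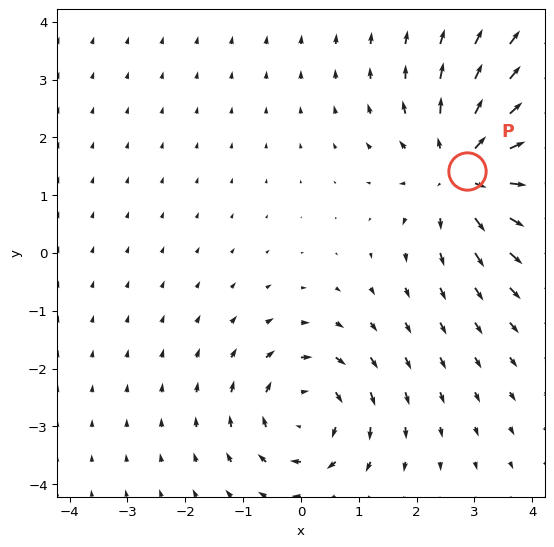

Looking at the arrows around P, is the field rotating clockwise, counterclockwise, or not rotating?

Near P at (2.9, 1.4) the arrows show no circulation. The curl there is ≈0.

not rotating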